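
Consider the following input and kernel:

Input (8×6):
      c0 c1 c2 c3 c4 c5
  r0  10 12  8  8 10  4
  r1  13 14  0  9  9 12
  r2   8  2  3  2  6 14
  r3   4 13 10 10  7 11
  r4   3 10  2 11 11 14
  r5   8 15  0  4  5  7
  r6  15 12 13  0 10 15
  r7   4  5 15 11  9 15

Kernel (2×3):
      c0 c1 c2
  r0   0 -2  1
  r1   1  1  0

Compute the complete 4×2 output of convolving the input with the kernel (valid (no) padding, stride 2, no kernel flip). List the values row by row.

11 3
16 22
5 -7
-2 36

Output[0,0]: The receptive field on the input at this output position is [10 12 8 / 13 14 0]. Elementwise product with the kernel and sum: 12·-2 + 8·1 + 13·1 + 14·1.
Output[0,1]: The receptive field on the input at this output position is [8 8 10 / 0 9 9]. Elementwise product with the kernel and sum: 8·-2 + 10·1 + 0·1 + 9·1.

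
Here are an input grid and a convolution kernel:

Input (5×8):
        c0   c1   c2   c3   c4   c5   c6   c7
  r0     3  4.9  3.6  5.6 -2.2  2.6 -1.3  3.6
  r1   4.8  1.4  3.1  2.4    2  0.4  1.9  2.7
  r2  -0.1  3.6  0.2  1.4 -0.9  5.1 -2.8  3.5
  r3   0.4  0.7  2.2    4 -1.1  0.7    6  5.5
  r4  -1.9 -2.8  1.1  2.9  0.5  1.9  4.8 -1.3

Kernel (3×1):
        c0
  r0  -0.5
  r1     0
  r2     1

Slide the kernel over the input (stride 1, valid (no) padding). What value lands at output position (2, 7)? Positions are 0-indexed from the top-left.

-3.05

The receptive field on the input at this output position is [3.5 / 5.5 / -1.3]. Elementwise product with the kernel and sum: 3.5·-0.5 + -1.3·1.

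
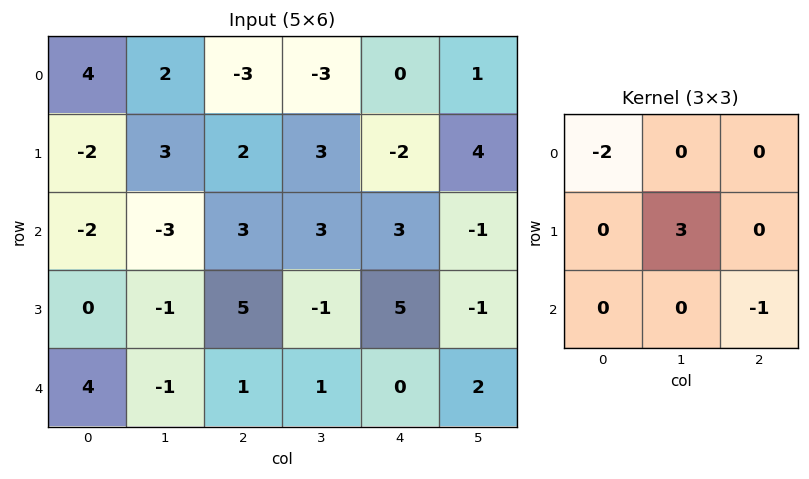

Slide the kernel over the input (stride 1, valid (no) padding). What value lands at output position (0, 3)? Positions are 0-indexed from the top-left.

1

The receptive field on the input at this output position is [-3 0 1 / 3 -2 4 / 3 3 -1]. Elementwise product with the kernel and sum: -3·-2 + -2·3 + -1·-1.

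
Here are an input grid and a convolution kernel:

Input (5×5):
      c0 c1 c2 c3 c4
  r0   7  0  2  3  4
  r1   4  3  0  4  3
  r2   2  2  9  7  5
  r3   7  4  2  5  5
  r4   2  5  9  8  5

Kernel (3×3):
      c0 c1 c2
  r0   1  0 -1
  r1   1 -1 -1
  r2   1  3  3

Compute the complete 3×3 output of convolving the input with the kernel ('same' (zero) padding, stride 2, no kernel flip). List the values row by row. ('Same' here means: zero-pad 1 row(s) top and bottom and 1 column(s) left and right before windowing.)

Output[0,0]: The receptive field on the zero-padded input at this output position is [0 0 0 / 0 7 0 / 0 4 3]. Elementwise product with the kernel and sum: 0·1 + 0·-1 + 0·1 + 7·-1 + 0·-1 + 0·1 + 4·3 + 3·3.
Output[0,1]: The receptive field on the zero-padded input at this output position is [0 0 0 / 0 2 3 / 3 0 4]. Elementwise product with the kernel and sum: 0·1 + 0·-1 + 0·1 + 2·-1 + 3·-1 + 3·1 + 0·3 + 4·3.

14 10 12
26 10 26
-11 -13 8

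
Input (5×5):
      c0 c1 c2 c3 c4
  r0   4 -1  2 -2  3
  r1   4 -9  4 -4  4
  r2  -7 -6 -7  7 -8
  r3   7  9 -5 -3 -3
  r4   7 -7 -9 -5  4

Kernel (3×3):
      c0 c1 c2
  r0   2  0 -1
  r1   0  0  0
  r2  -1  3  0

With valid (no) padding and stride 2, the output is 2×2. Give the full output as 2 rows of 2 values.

Output[0,0]: The receptive field on the input at this output position is [4 -1 2 / 4 -9 4 / -7 -6 -7]. Elementwise product with the kernel and sum: 4·2 + 2·-1 + -7·-1 + -6·3.
Output[0,1]: The receptive field on the input at this output position is [2 -2 3 / 4 -4 4 / -7 7 -8]. Elementwise product with the kernel and sum: 2·2 + 3·-1 + -7·-1 + 7·3.

-5 29
-35 -12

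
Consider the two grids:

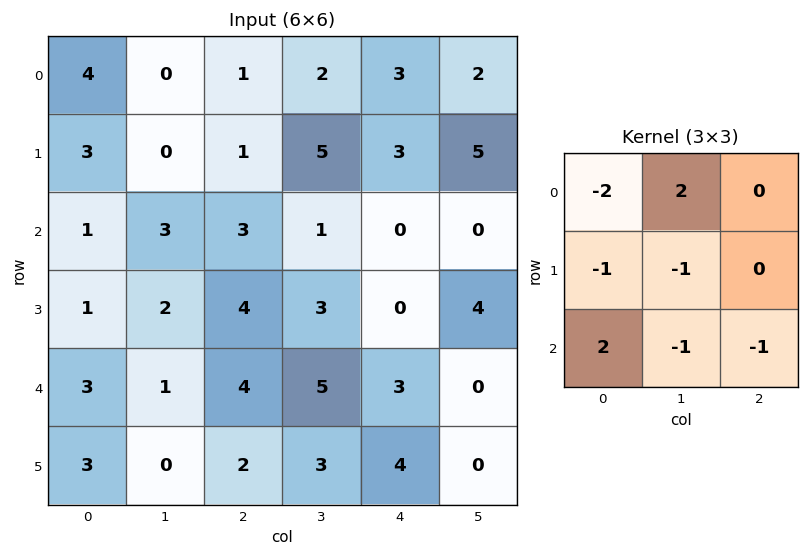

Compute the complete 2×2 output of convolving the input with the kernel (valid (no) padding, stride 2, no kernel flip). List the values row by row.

Output[0,0]: The receptive field on the input at this output position is [4 0 1 / 3 0 1 / 1 3 3]. Elementwise product with the kernel and sum: 4·-2 + 0·2 + 3·-1 + 0·-1 + 1·2 + 3·-1 + 3·-1.

-15 1
2 -11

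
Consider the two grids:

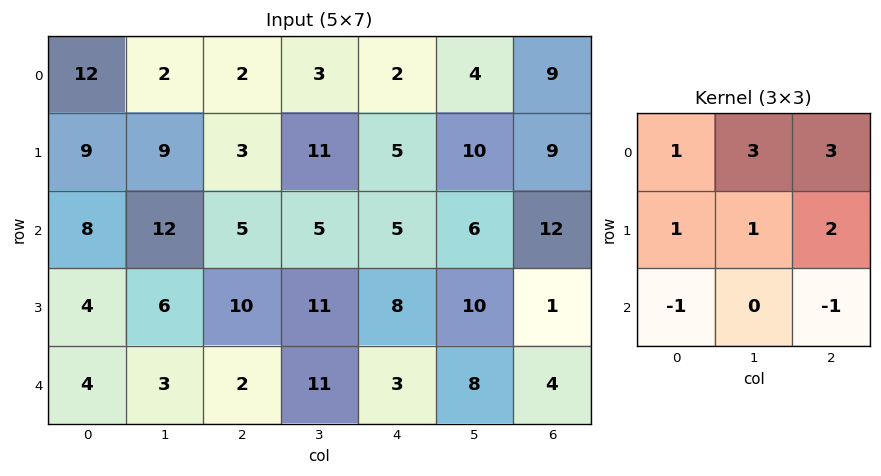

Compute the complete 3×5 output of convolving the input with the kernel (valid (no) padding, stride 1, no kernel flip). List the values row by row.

Output[0,0]: The receptive field on the input at this output position is [12 2 2 / 9 9 3 / 8 12 5]. Elementwise product with the kernel and sum: 12·1 + 2·3 + 2·3 + 9·1 + 9·1 + 3·2 + 8·-1 + 5·-1.
Output[0,1]: The receptive field on the input at this output position is [2 2 3 / 9 3 11 / 12 5 5]. Elementwise product with the kernel and sum: 2·1 + 2·3 + 3·3 + 9·1 + 3·1 + 11·2 + 12·-1 + 5·-1.

35 34 31 46 57
61 61 53 57 88
83 66 67 58 72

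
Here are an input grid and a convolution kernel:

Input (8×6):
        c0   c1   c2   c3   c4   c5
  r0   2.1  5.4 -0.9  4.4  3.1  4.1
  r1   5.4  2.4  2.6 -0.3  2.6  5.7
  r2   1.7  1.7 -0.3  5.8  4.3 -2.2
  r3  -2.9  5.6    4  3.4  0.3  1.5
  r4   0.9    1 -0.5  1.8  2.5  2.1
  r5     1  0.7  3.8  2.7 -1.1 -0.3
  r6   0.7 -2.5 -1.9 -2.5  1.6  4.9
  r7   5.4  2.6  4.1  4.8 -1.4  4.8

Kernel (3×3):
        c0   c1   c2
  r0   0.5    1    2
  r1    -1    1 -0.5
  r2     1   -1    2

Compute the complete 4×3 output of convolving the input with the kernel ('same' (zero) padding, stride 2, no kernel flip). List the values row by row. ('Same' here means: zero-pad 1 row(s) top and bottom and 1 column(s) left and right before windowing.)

Output[0,0]: The receptive field on the zero-padded input at this output position is [0 0 0 / 0 2.1 5.4 / 0 5.4 2.4]. Elementwise product with the kernel and sum: 0·0.5 + 0·1 + 0·2 + 0·-1 + 2.1·1 + 5.4·-0.5 + 0·1 + 5.4·-1 + 2.4·2.
Output[0,1]: The receptive field on the zero-padded input at this output position is [0 0 0 / 5.4 -0.9 4.4 / 2.4 2.6 -0.3]. Elementwise product with the kernel and sum: 0·0.5 + 0·1 + 0·2 + 5.4·-1 + -0.9·1 + 4.4·-0.5 + 2.4·1 + 2.6·-1 + -0.3·2.

-1.2 -9.3 5.15
25.15 6.7 19.55
9.1 13.5 7.85
4.15 19.5 17.1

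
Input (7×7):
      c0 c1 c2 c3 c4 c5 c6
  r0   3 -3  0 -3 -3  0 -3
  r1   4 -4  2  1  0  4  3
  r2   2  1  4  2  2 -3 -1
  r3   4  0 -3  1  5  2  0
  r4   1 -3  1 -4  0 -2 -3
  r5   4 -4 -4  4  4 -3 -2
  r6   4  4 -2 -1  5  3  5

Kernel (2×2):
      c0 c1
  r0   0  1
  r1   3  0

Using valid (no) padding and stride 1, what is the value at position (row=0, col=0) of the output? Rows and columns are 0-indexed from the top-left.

The receptive field on the input at this output position is [3 -3 / 4 -4]. Elementwise product with the kernel and sum: -3·1 + 4·3.

9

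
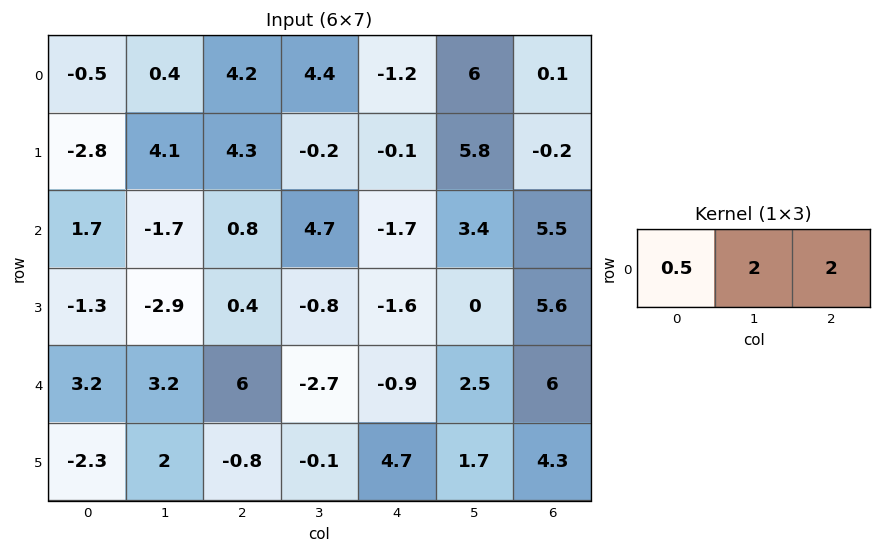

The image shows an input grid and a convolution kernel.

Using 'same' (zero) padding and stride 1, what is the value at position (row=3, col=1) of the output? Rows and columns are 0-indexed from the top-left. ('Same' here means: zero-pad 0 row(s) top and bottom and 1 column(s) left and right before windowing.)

The receptive field on the zero-padded input at this output position is [-1.3 -2.9 0.4]. Elementwise product with the kernel and sum: -1.3·0.5 + -2.9·2 + 0.4·2.

-5.65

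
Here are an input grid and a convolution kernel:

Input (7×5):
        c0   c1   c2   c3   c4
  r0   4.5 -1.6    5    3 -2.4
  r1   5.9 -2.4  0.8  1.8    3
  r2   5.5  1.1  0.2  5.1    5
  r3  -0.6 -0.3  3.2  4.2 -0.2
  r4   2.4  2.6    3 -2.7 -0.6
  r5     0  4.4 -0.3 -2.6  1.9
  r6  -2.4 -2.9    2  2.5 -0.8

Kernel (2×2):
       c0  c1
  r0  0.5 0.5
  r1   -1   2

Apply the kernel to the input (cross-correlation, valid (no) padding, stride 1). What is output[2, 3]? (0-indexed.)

The receptive field on the input at this output position is [5.1 5 / 4.2 -0.2]. Elementwise product with the kernel and sum: 5.1·0.5 + 5·0.5 + 4.2·-1 + -0.2·2.

0.45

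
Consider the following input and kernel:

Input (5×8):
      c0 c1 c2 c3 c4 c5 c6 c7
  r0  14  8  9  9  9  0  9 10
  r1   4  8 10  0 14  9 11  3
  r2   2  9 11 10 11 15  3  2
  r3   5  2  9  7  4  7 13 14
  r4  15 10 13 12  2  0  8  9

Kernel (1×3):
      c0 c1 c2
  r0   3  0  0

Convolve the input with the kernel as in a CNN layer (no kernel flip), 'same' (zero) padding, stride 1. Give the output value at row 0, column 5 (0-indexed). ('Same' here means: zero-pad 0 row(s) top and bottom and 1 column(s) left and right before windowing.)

27

The receptive field on the zero-padded input at this output position is [9 0 9]. Elementwise product with the kernel and sum: 9·3.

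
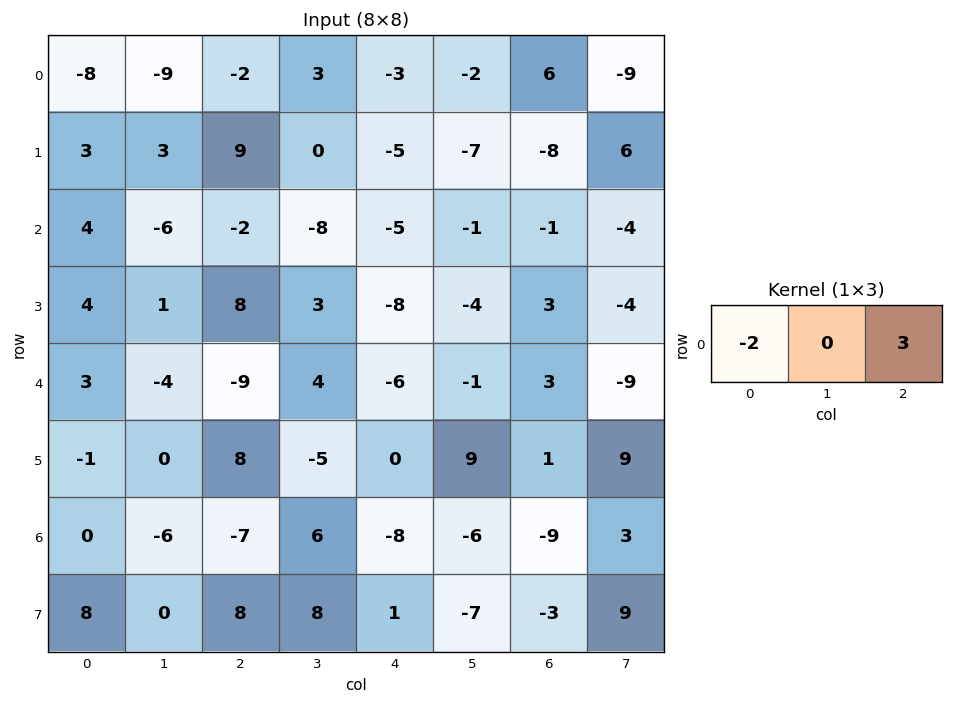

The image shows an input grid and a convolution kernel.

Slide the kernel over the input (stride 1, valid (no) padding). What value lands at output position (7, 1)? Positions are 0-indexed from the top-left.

24

The receptive field on the input at this output position is [0 8 8]. Elementwise product with the kernel and sum: 0·-2 + 8·3.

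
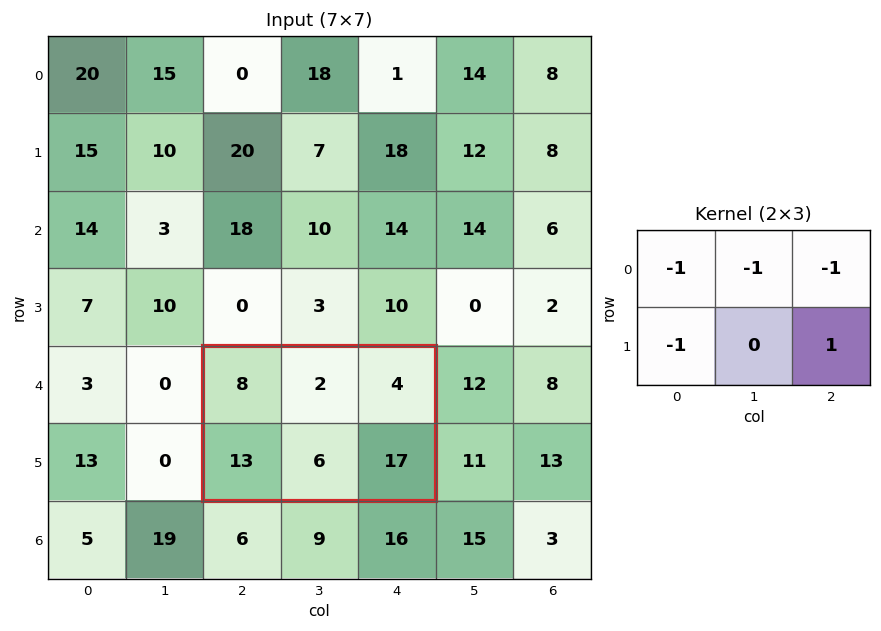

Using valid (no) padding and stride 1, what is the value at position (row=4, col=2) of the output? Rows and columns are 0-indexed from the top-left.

The receptive field on the input at this output position is [8 2 4 / 13 6 17]. Elementwise product with the kernel and sum: 8·-1 + 2·-1 + 4·-1 + 13·-1 + 17·1.

-10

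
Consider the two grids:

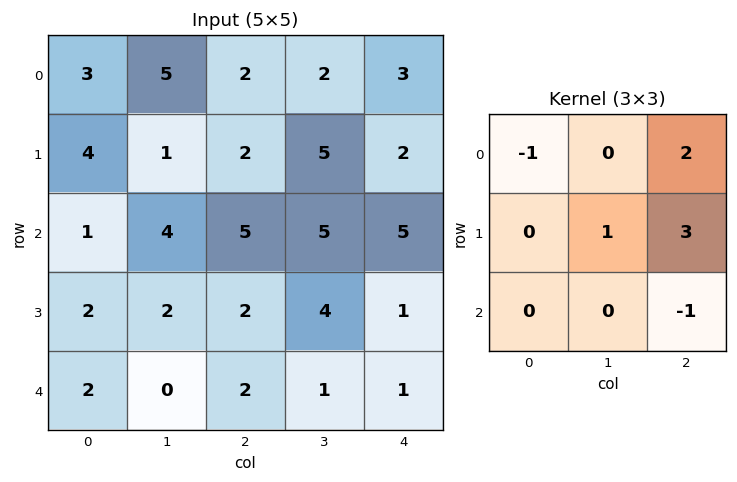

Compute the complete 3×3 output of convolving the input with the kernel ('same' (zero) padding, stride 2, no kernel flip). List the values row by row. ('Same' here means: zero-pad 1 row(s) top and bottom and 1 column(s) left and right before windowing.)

17 3 3
13 25 0
6 11 -3

Output[0,0]: The receptive field on the zero-padded input at this output position is [0 0 0 / 0 3 5 / 0 4 1]. Elementwise product with the kernel and sum: 0·-1 + 0·2 + 3·1 + 5·3 + 1·-1.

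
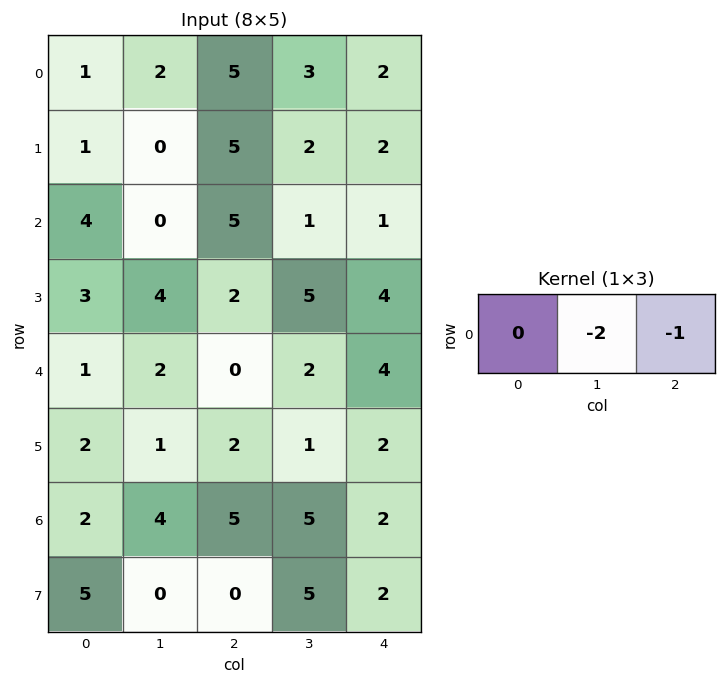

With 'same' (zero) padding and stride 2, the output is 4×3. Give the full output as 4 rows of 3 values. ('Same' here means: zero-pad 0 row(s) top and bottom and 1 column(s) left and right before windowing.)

Output[0,0]: The receptive field on the zero-padded input at this output position is [0 1 2]. Elementwise product with the kernel and sum: 1·-2 + 2·-1.

-4 -13 -4
-8 -11 -2
-4 -2 -8
-8 -15 -4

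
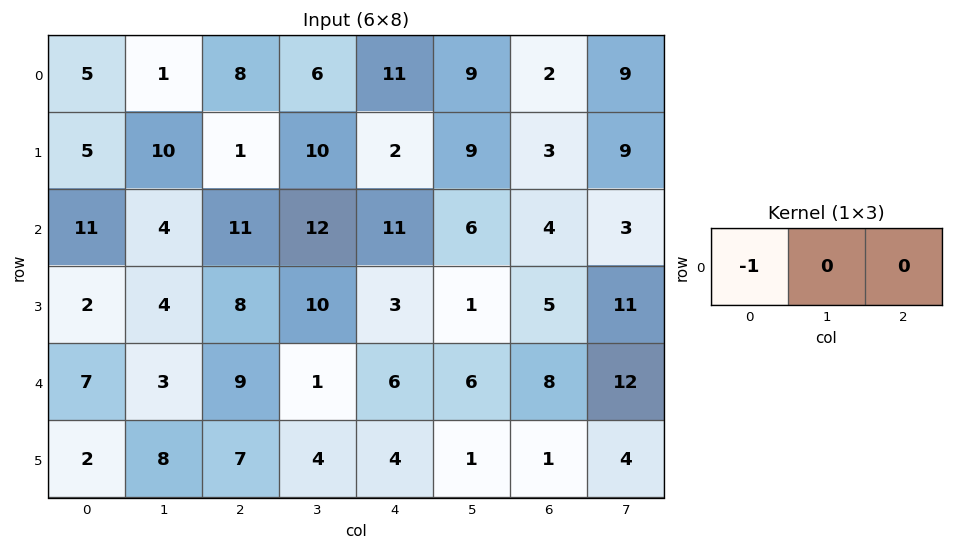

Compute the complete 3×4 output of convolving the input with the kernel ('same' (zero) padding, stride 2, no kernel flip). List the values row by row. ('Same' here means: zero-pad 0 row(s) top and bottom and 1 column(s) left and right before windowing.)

Output[0,0]: The receptive field on the zero-padded input at this output position is [0 5 1]. Elementwise product with the kernel and sum: 0·-1.

0 -1 -6 -9
0 -4 -12 -6
0 -3 -1 -6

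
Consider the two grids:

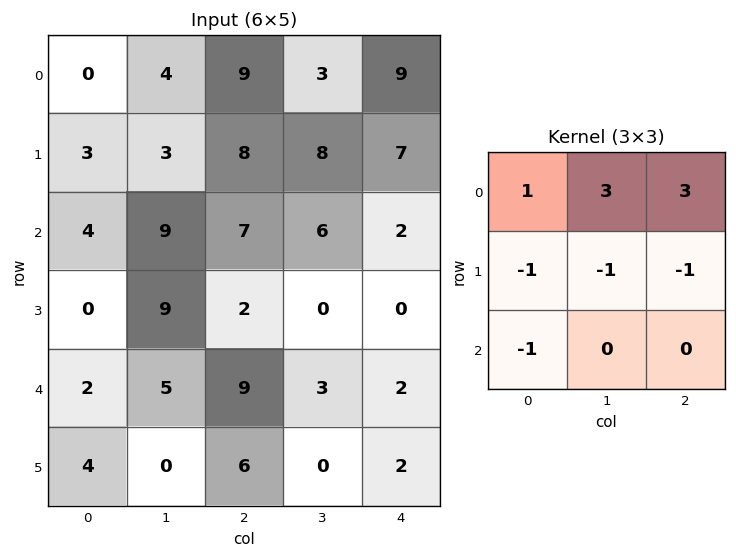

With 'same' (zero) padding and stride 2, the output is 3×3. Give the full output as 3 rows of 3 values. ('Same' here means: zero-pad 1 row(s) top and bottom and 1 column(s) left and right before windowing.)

Output[0,0]: The receptive field on the zero-padded input at this output position is [0 0 0 / 0 0 4 / 0 3 3]. Elementwise product with the kernel and sum: 0·1 + 0·3 + 0·3 + 0·-1 + 0·-1 + 4·-1 + 0·-1.

-4 -19 -20
5 20 21
20 -2 -5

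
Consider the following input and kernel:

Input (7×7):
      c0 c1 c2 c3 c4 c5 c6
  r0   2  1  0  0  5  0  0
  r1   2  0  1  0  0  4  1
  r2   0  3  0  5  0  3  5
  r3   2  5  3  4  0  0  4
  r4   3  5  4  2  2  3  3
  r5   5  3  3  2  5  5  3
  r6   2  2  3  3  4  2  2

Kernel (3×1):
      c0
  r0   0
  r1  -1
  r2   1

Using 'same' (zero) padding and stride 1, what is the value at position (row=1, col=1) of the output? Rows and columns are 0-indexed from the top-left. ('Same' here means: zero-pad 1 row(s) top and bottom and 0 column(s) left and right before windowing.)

3

The receptive field on the zero-padded input at this output position is [1 / 0 / 3]. Elementwise product with the kernel and sum: 0·-1 + 3·1.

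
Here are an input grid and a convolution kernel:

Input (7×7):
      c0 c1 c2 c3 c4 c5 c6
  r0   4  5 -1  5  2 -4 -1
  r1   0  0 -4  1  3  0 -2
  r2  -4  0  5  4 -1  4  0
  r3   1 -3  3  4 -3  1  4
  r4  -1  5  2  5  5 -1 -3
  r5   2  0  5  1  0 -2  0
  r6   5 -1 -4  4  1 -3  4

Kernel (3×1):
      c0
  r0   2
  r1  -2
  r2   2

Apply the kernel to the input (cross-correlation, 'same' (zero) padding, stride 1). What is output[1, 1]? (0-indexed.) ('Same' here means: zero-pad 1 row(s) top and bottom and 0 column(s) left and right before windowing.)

10

The receptive field on the zero-padded input at this output position is [5 / 0 / 0]. Elementwise product with the kernel and sum: 5·2 + 0·-2 + 0·2.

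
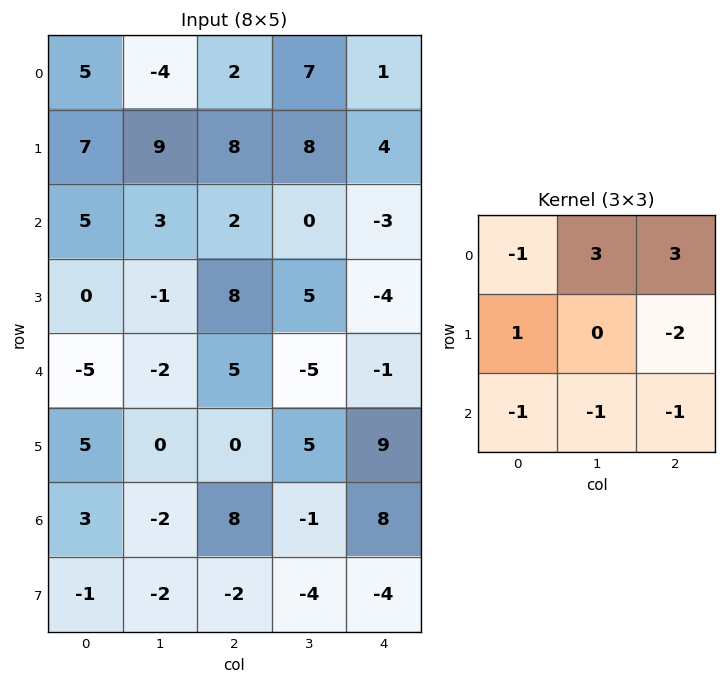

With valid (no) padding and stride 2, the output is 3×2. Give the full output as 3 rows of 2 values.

-30 23
-4 6
10 -56

Output[0,0]: The receptive field on the input at this output position is [5 -4 2 / 7 9 8 / 5 3 2]. Elementwise product with the kernel and sum: 5·-1 + -4·3 + 2·3 + 7·1 + 8·-2 + 5·-1 + 3·-1 + 2·-1.
Output[0,1]: The receptive field on the input at this output position is [2 7 1 / 8 8 4 / 2 0 -3]. Elementwise product with the kernel and sum: 2·-1 + 7·3 + 1·3 + 8·1 + 4·-2 + 2·-1 + 0·-1 + -3·-1.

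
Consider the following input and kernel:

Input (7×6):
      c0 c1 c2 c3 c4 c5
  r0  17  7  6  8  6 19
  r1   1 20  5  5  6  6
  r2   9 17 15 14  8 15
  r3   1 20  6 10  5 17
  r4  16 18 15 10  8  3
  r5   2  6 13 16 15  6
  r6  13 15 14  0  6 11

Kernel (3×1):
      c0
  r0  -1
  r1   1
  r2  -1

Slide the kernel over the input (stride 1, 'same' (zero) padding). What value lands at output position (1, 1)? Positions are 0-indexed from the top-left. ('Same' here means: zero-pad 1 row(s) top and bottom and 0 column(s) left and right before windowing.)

The receptive field on the zero-padded input at this output position is [7 / 20 / 17]. Elementwise product with the kernel and sum: 7·-1 + 20·1 + 17·-1.

-4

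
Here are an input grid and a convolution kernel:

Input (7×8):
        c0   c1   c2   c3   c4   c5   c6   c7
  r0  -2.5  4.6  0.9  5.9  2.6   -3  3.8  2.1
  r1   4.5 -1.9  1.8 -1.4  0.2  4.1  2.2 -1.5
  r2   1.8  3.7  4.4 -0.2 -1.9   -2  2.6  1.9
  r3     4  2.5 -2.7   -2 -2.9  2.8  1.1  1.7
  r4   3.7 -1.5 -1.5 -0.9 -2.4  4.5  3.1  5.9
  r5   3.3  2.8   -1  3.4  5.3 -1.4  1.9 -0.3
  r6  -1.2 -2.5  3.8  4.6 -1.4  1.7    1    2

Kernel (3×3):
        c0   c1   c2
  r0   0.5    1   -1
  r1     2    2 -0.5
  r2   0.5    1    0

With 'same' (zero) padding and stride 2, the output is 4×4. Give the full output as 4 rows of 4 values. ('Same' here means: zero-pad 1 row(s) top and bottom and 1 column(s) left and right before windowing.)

Output[0,0]: The receptive field on the zero-padded input at this output position is [0 0 0 / 0 -2.5 4.6 / 0 4.5 -1.9]. Elementwise product with the kernel and sum: 0·0.5 + 0·1 + 0·-1 + 0·2 + -2.5·2 + 4.6·-0.5 + 0·0.5 + 4.5·1.

-2.8 8.9 18 4.8
12.15 17.1 -11.7 8.5
12.95 -4.6 -8.55 14.25
-0.65 -2.7 13.95 5.9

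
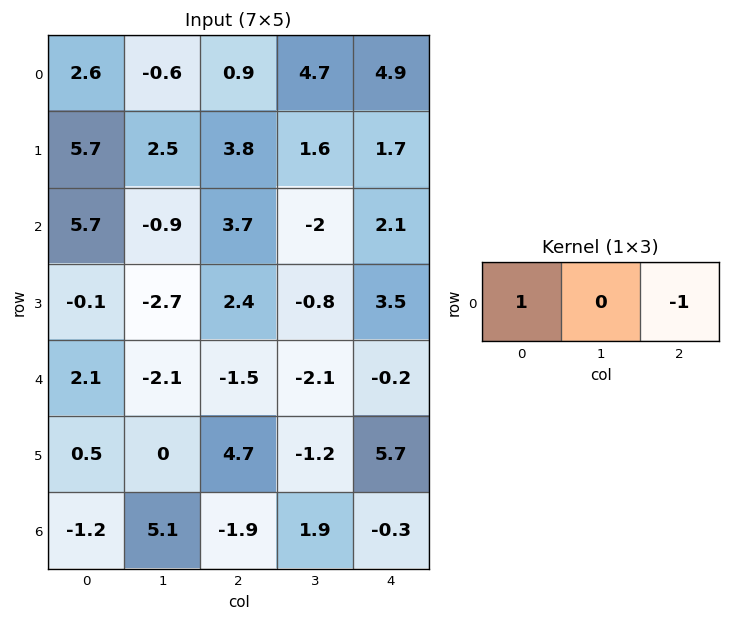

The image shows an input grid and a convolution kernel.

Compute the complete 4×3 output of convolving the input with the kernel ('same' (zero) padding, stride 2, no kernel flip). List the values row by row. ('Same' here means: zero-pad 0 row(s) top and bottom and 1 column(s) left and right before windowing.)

0.6 -5.3 4.7
0.9 1.1 -2
2.1 0 -2.1
-5.1 3.2 1.9

Output[0,0]: The receptive field on the zero-padded input at this output position is [0 2.6 -0.6]. Elementwise product with the kernel and sum: 0·1 + -0.6·-1.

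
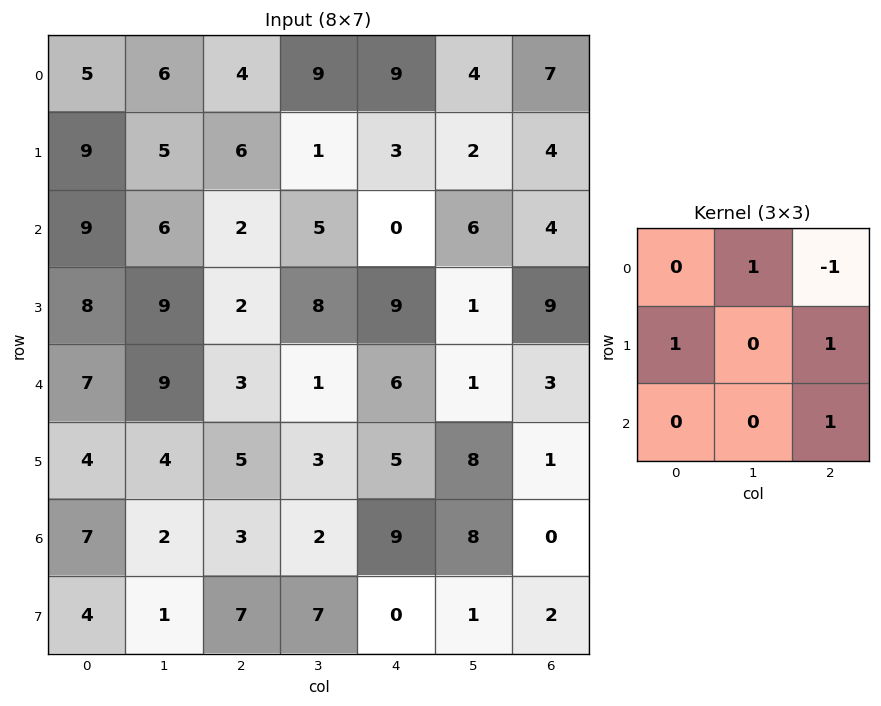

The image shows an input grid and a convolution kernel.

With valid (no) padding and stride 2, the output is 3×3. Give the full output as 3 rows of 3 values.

19 9 8
17 22 23
18 14 4

Output[0,0]: The receptive field on the input at this output position is [5 6 4 / 9 5 6 / 9 6 2]. Elementwise product with the kernel and sum: 6·1 + 4·-1 + 9·1 + 6·1 + 2·1.
Output[0,1]: The receptive field on the input at this output position is [4 9 9 / 6 1 3 / 2 5 0]. Elementwise product with the kernel and sum: 9·1 + 9·-1 + 6·1 + 3·1 + 0·1.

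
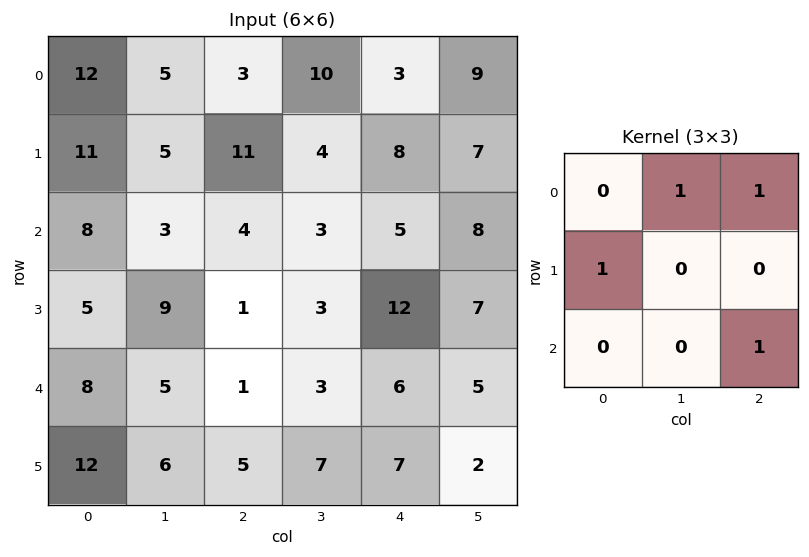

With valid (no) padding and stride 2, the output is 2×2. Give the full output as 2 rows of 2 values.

Output[0,0]: The receptive field on the input at this output position is [12 5 3 / 11 5 11 / 8 3 4]. Elementwise product with the kernel and sum: 5·1 + 3·1 + 11·1 + 4·1.
Output[0,1]: The receptive field on the input at this output position is [3 10 3 / 11 4 8 / 4 3 5]. Elementwise product with the kernel and sum: 10·1 + 3·1 + 11·1 + 5·1.

23 29
13 15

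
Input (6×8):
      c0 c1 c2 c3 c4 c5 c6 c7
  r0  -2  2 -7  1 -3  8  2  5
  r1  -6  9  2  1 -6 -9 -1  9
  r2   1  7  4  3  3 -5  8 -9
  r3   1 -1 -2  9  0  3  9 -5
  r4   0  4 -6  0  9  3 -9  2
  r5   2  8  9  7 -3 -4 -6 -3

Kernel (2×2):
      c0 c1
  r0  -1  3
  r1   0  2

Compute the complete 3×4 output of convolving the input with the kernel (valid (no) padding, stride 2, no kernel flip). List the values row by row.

Output[0,0]: The receptive field on the input at this output position is [-2 2 / -6 9]. Elementwise product with the kernel and sum: -2·-1 + 2·3 + 9·2.

26 12 9 31
18 23 -12 -45
28 20 -8 9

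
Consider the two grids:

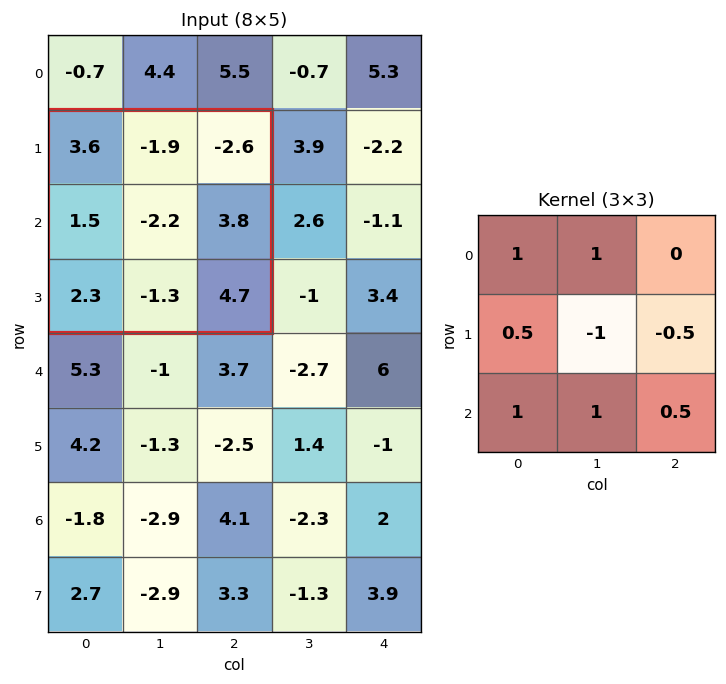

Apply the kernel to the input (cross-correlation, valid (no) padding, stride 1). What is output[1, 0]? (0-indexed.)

6.1

The receptive field on the input at this output position is [3.6 -1.9 -2.6 / 1.5 -2.2 3.8 / 2.3 -1.3 4.7]. Elementwise product with the kernel and sum: 3.6·1 + -1.9·1 + 1.5·0.5 + -2.2·-1 + 3.8·-0.5 + 2.3·1 + -1.3·1 + 4.7·0.5.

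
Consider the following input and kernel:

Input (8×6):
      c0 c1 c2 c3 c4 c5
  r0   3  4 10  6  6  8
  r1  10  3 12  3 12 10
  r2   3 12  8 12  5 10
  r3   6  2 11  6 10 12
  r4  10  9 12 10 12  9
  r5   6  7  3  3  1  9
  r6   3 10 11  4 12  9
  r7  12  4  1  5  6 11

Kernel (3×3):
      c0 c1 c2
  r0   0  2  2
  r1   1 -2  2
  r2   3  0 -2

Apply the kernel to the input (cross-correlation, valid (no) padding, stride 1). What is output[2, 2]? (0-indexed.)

65

The receptive field on the input at this output position is [8 12 5 / 11 6 10 / 12 10 12]. Elementwise product with the kernel and sum: 12·2 + 5·2 + 11·1 + 6·-2 + 10·2 + 12·3 + 12·-2.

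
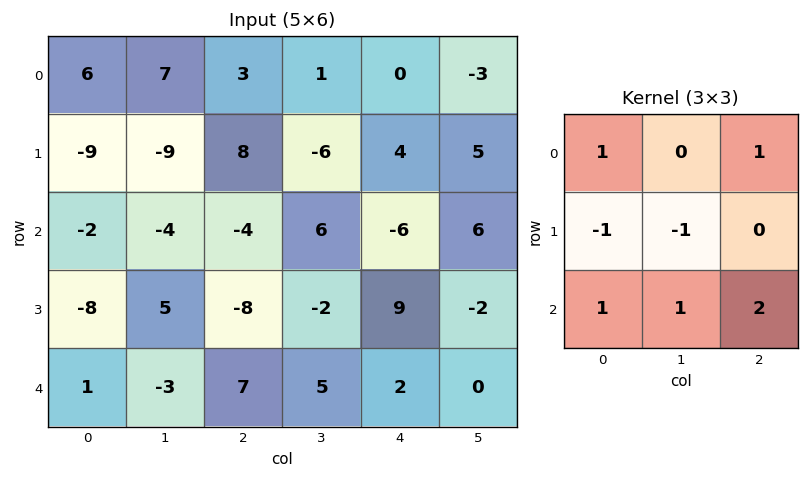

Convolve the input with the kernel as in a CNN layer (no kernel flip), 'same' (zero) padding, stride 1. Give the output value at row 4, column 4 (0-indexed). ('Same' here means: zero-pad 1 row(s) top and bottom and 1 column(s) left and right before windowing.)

-11

The receptive field on the zero-padded input at this output position is [-2 9 -2 / 5 2 0 / 0 0 0]. Elementwise product with the kernel and sum: -2·1 + -2·1 + 5·-1 + 2·-1 + 0·1 + 0·1 + 0·2.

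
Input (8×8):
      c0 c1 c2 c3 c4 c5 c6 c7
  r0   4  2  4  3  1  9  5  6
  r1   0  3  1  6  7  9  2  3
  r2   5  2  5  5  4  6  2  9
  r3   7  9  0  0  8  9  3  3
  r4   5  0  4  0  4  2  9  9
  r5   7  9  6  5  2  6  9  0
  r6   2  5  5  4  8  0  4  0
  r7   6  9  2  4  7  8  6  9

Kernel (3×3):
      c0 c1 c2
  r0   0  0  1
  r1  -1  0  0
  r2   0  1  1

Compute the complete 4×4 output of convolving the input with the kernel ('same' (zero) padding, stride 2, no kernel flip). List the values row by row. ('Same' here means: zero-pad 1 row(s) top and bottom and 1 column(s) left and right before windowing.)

Output[0,0]: The receptive field on the zero-padded input at this output position is [0 0 0 / 0 4 2 / 0 0 3]. Elementwise product with the kernel and sum: 0·1 + 0·-1 + 0·1 + 3·1.

3 5 13 -4
19 4 21 3
25 11 17 10
24 6 17 15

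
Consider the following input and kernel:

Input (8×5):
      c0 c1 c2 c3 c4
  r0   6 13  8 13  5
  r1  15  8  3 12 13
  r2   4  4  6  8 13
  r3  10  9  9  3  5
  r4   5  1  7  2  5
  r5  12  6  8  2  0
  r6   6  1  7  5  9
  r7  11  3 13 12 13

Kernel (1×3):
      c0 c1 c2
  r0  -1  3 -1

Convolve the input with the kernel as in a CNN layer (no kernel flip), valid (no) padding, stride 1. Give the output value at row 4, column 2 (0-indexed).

-6

The receptive field on the input at this output position is [7 2 5]. Elementwise product with the kernel and sum: 7·-1 + 2·3 + 5·-1.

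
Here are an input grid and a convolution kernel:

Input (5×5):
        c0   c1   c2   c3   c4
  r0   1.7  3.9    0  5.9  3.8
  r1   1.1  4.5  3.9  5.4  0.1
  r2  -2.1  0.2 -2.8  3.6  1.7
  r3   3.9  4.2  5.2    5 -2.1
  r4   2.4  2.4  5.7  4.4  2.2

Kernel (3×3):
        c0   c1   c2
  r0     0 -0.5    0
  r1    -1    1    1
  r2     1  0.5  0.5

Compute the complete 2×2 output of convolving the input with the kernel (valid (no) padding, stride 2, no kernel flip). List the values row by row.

1.95 -1.5
11.85 4.9

Output[0,0]: The receptive field on the input at this output position is [1.7 3.9 0 / 1.1 4.5 3.9 / -2.1 0.2 -2.8]. Elementwise product with the kernel and sum: 3.9·-0.5 + 1.1·-1 + 4.5·1 + 3.9·1 + -2.1·1 + 0.2·0.5 + -2.8·0.5.
Output[0,1]: The receptive field on the input at this output position is [0 5.9 3.8 / 3.9 5.4 0.1 / -2.8 3.6 1.7]. Elementwise product with the kernel and sum: 5.9·-0.5 + 3.9·-1 + 5.4·1 + 0.1·1 + -2.8·1 + 3.6·0.5 + 1.7·0.5.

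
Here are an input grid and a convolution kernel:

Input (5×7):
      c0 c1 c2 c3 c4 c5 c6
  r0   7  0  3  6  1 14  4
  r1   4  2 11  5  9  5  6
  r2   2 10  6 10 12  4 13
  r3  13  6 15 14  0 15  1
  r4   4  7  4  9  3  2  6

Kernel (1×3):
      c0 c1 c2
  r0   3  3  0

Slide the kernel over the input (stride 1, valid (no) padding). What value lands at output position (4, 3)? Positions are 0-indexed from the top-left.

36

The receptive field on the input at this output position is [9 3 2]. Elementwise product with the kernel and sum: 9·3 + 3·3.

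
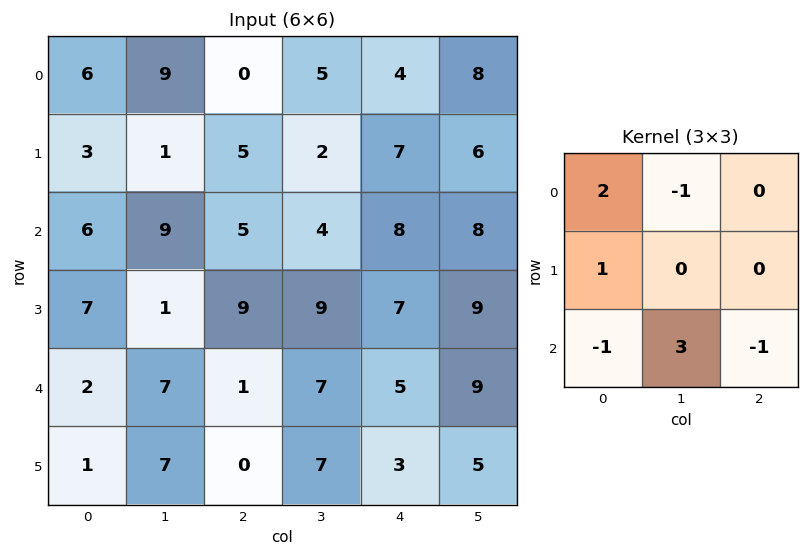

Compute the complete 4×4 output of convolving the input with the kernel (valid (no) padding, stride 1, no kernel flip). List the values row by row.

Output[0,0]: The receptive field on the input at this output position is [6 9 0 / 3 1 5 / 6 9 5]. Elementwise product with the kernel and sum: 6·2 + 9·-1 + 3·1 + 6·-1 + 9·3 + 5·-1.
Output[0,1]: The receptive field on the input at this output position is [9 0 5 / 1 5 2 / 9 5 4]. Elementwise product with the kernel and sum: 9·2 + 0·-1 + 1·1 + 9·-1 + 5·3 + 4·-1.

22 21 -1 20
-2 23 24 4
28 3 30 8
35 -14 28 15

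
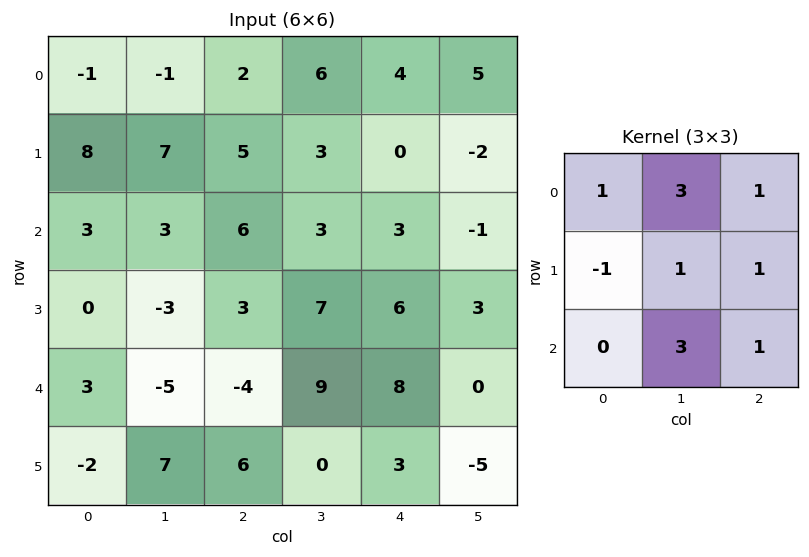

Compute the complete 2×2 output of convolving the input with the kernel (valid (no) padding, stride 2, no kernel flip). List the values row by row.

17 34
-1 63

Output[0,0]: The receptive field on the input at this output position is [-1 -1 2 / 8 7 5 / 3 3 6]. Elementwise product with the kernel and sum: -1·1 + -1·3 + 2·1 + 8·-1 + 7·1 + 5·1 + 3·3 + 6·1.
Output[0,1]: The receptive field on the input at this output position is [2 6 4 / 5 3 0 / 6 3 3]. Elementwise product with the kernel and sum: 2·1 + 6·3 + 4·1 + 5·-1 + 3·1 + 0·1 + 3·3 + 3·1.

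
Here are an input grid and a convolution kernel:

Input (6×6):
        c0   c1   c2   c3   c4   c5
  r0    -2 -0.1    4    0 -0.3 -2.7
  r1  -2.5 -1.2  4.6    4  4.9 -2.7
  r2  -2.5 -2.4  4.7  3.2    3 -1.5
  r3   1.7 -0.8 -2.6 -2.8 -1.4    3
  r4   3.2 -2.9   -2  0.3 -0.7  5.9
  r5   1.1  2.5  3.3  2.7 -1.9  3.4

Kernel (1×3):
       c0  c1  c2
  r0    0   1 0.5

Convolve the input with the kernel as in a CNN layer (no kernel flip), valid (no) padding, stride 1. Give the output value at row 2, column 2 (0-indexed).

4.7

The receptive field on the input at this output position is [4.7 3.2 3]. Elementwise product with the kernel and sum: 3.2·1 + 3·0.5.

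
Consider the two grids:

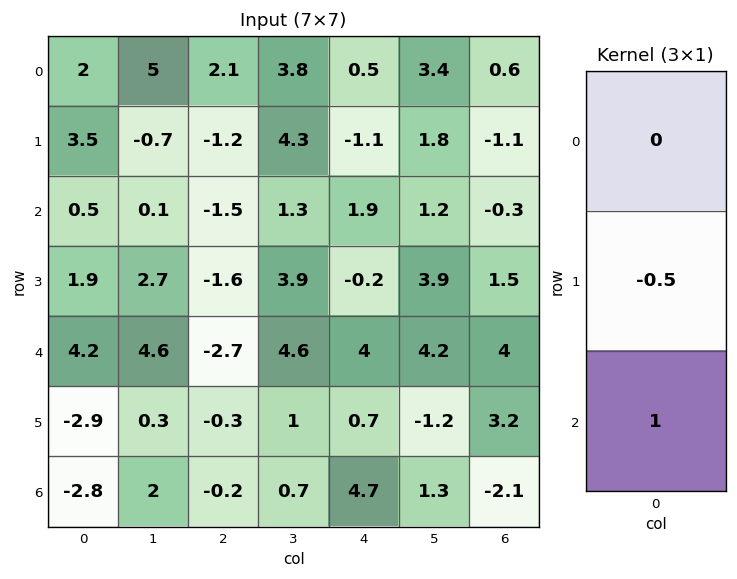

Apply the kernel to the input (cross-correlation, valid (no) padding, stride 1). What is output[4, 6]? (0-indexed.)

The receptive field on the input at this output position is [4 / 3.2 / -2.1]. Elementwise product with the kernel and sum: 3.2·-0.5 + -2.1·1.

-3.7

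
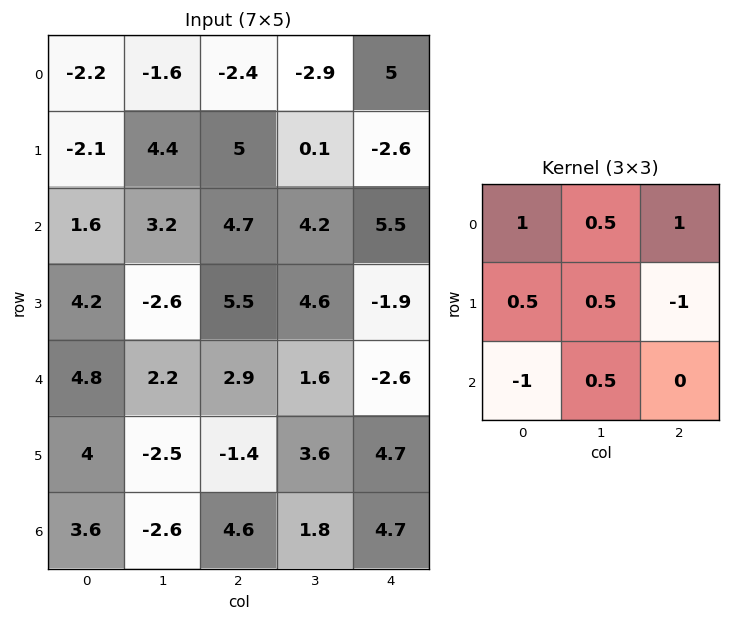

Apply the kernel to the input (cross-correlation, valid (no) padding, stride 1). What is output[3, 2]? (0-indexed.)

13.95

The receptive field on the input at this output position is [5.5 4.6 -1.9 / 2.9 1.6 -2.6 / -1.4 3.6 4.7]. Elementwise product with the kernel and sum: 5.5·1 + 4.6·0.5 + -1.9·1 + 2.9·0.5 + 1.6·0.5 + -2.6·-1 + -1.4·-1 + 3.6·0.5.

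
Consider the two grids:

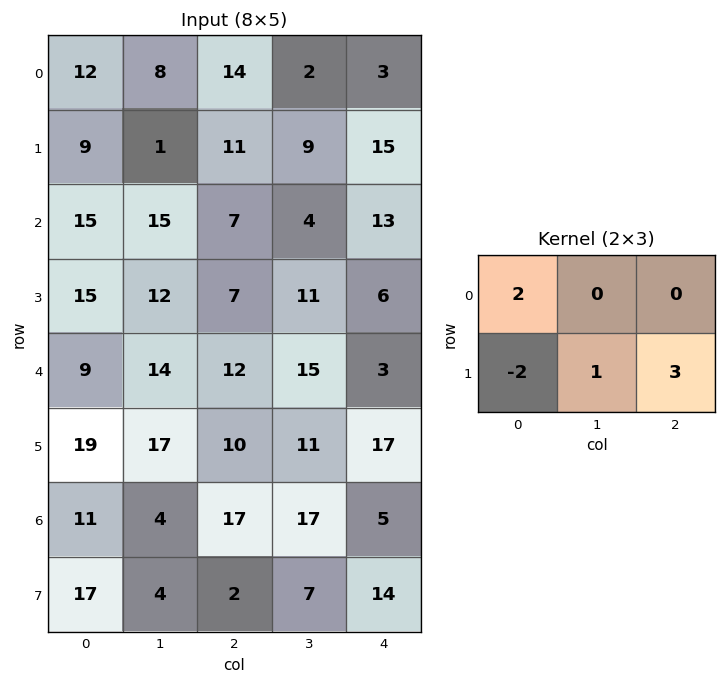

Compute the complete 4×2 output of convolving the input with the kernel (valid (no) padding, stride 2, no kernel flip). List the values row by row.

Output[0,0]: The receptive field on the input at this output position is [12 8 14 / 9 1 11]. Elementwise product with the kernel and sum: 12·2 + 9·-2 + 1·1 + 11·3.

40 60
33 29
27 66
-2 79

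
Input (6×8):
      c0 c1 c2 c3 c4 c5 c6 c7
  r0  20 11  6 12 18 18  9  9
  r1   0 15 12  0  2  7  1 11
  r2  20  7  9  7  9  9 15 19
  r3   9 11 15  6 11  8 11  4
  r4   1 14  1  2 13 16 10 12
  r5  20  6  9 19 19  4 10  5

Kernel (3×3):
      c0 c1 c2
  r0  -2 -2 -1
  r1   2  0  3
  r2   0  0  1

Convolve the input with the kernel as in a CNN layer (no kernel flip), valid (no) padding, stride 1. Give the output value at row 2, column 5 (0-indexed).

-27

The receptive field on the input at this output position is [9 15 19 / 8 11 4 / 16 10 12]. Elementwise product with the kernel and sum: 9·-2 + 15·-2 + 19·-1 + 8·2 + 4·3 + 12·1.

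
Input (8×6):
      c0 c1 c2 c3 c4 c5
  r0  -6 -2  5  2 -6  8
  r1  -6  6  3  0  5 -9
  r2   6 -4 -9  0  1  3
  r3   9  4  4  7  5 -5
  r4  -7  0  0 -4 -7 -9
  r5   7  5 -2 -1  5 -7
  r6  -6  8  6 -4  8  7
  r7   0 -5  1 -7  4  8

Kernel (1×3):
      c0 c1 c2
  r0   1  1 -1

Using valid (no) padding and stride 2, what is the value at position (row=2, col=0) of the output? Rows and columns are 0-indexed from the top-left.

-7

The receptive field on the input at this output position is [-7 0 0]. Elementwise product with the kernel and sum: -7·1 + 0·1 + 0·-1.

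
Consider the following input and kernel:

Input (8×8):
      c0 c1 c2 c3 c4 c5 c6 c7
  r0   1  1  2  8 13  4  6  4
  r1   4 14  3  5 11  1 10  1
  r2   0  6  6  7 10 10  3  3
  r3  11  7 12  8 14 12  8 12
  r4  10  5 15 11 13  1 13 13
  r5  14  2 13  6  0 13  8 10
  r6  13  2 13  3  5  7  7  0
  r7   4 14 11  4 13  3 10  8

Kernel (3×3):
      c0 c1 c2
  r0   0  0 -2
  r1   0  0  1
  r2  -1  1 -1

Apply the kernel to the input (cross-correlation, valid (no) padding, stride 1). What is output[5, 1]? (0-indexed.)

The receptive field on the input at this output position is [2 13 6 / 2 13 3 / 14 11 4]. Elementwise product with the kernel and sum: 6·-2 + 3·1 + 14·-1 + 11·1 + 4·-1.

-16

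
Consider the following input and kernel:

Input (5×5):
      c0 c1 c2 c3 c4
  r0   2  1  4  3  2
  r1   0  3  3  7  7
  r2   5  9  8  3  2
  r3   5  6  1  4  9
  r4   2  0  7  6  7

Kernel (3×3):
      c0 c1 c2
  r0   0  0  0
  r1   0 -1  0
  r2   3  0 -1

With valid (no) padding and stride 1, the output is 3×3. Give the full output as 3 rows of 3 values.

4 21 15
5 6 -9
-7 -7 10

Output[0,0]: The receptive field on the input at this output position is [2 1 4 / 0 3 3 / 5 9 8]. Elementwise product with the kernel and sum: 3·-1 + 5·3 + 8·-1.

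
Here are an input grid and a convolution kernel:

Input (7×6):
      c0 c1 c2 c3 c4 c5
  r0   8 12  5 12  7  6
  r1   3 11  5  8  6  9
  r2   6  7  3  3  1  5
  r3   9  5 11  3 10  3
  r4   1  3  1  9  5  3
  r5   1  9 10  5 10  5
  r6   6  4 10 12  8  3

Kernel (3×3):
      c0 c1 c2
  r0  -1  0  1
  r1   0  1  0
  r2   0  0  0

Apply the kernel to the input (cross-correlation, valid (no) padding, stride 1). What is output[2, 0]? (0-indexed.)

2

The receptive field on the input at this output position is [6 7 3 / 9 5 11 / 1 3 1]. Elementwise product with the kernel and sum: 6·-1 + 3·1 + 5·1.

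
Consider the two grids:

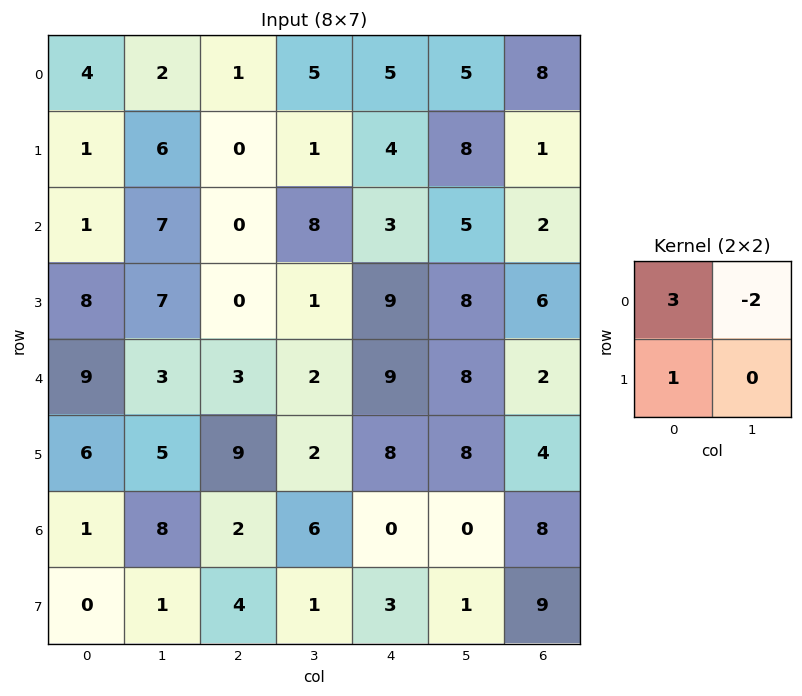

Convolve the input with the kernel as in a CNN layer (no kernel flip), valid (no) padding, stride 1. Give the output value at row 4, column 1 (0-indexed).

The receptive field on the input at this output position is [3 3 / 5 9]. Elementwise product with the kernel and sum: 3·3 + 3·-2 + 5·1.

8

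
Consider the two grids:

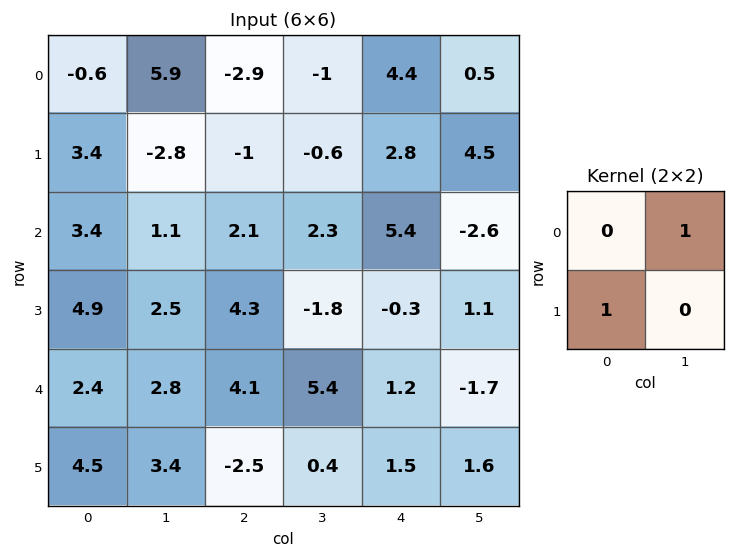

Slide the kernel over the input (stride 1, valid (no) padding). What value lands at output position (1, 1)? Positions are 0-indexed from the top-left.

0.1

The receptive field on the input at this output position is [-2.8 -1 / 1.1 2.1]. Elementwise product with the kernel and sum: -1·1 + 1.1·1.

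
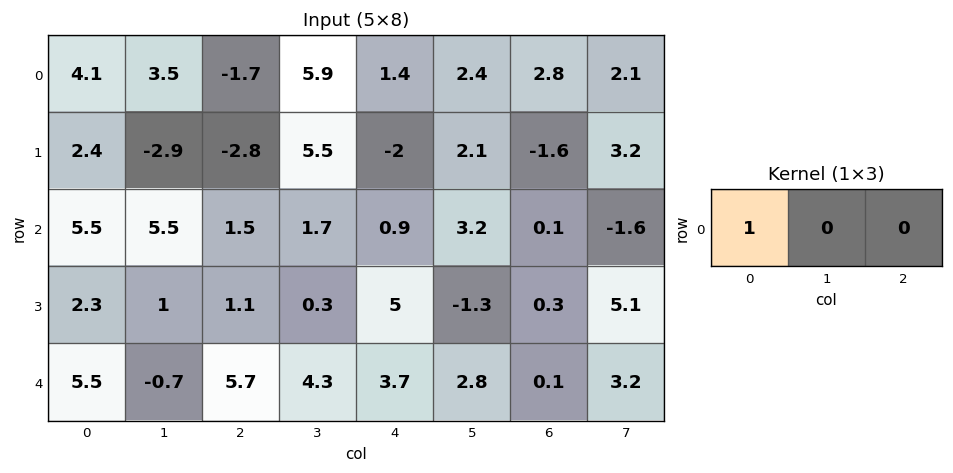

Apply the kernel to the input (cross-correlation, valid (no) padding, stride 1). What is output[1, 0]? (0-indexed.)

The receptive field on the input at this output position is [2.4 -2.9 -2.8]. Elementwise product with the kernel and sum: 2.4·1.

2.4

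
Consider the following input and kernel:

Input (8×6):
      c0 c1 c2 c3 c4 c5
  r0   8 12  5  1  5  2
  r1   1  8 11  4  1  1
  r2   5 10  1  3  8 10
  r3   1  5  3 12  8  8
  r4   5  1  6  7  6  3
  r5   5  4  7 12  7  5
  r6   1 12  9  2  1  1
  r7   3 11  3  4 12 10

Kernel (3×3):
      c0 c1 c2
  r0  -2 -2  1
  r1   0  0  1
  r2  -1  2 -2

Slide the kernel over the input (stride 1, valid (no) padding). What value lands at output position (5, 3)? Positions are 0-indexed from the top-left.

The receptive field on the input at this output position is [12 7 5 / 2 1 1 / 4 12 10]. Elementwise product with the kernel and sum: 12·-2 + 7·-2 + 5·1 + 1·1 + 4·-1 + 12·2 + 10·-2.

-32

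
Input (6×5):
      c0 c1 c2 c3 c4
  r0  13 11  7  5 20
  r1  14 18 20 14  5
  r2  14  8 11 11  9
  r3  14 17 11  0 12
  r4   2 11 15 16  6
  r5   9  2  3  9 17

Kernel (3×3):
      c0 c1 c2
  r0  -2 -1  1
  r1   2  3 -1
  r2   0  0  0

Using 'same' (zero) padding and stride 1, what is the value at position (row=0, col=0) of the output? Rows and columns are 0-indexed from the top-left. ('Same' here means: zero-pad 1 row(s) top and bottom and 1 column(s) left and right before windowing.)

The receptive field on the zero-padded input at this output position is [0 0 0 / 0 13 11 / 0 14 18]. Elementwise product with the kernel and sum: 0·-2 + 0·-1 + 0·1 + 0·2 + 13·3 + 11·-1.

28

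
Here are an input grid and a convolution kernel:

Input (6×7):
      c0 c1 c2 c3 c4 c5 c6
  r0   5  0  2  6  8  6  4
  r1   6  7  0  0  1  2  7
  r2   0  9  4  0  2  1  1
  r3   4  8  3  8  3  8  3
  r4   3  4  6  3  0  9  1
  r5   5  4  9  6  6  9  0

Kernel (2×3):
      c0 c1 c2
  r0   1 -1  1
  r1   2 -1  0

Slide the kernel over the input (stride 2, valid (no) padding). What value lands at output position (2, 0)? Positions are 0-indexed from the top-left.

11

The receptive field on the input at this output position is [3 4 6 / 5 4 9]. Elementwise product with the kernel and sum: 3·1 + 4·-1 + 6·1 + 5·2 + 4·-1.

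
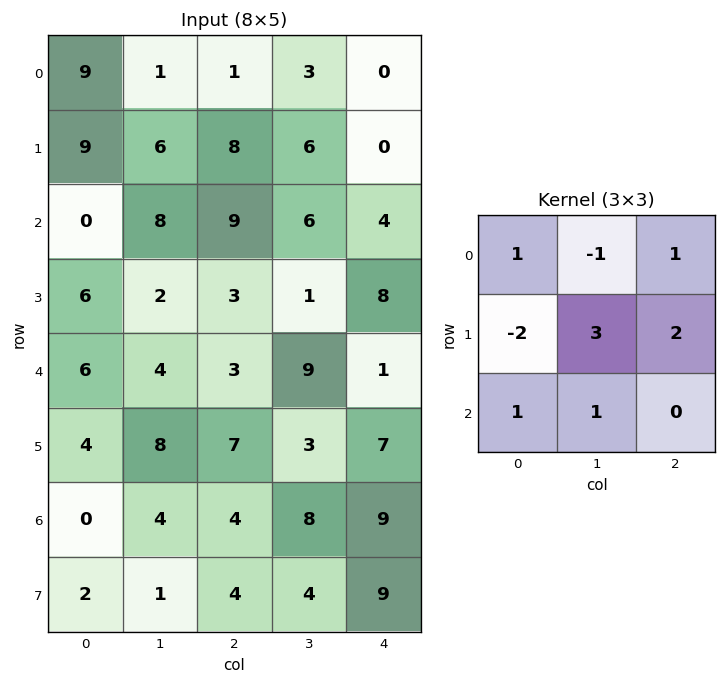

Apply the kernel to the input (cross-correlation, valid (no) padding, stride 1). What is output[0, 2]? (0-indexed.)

The receptive field on the input at this output position is [1 3 0 / 8 6 0 / 9 6 4]. Elementwise product with the kernel and sum: 1·1 + 3·-1 + 0·1 + 8·-2 + 6·3 + 0·2 + 9·1 + 6·1.

15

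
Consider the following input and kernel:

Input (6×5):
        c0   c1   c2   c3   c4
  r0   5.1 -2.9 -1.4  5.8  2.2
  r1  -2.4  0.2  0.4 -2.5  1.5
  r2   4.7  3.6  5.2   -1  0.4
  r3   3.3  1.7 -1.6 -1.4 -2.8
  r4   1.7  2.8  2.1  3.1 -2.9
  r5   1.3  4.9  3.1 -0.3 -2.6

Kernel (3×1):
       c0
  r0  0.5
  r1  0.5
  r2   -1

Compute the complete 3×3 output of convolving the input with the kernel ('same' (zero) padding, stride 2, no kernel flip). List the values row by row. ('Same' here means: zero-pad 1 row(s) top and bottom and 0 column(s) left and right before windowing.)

4.95 -1.1 -0.4
-2.15 4.4 3.75
1.2 -2.85 -0.25

Output[0,0]: The receptive field on the zero-padded input at this output position is [0 / 5.1 / -2.4]. Elementwise product with the kernel and sum: 0·0.5 + 5.1·0.5 + -2.4·-1.
Output[0,1]: The receptive field on the zero-padded input at this output position is [0 / -1.4 / 0.4]. Elementwise product with the kernel and sum: 0·0.5 + -1.4·0.5 + 0.4·-1.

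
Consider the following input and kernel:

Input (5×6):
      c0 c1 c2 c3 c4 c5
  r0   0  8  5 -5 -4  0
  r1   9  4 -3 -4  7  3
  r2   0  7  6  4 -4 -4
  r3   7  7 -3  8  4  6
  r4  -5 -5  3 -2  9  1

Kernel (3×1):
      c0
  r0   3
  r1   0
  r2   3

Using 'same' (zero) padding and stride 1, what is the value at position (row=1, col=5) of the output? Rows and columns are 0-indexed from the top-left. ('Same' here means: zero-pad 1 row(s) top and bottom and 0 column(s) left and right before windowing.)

The receptive field on the zero-padded input at this output position is [0 / 3 / -4]. Elementwise product with the kernel and sum: 0·3 + -4·3.

-12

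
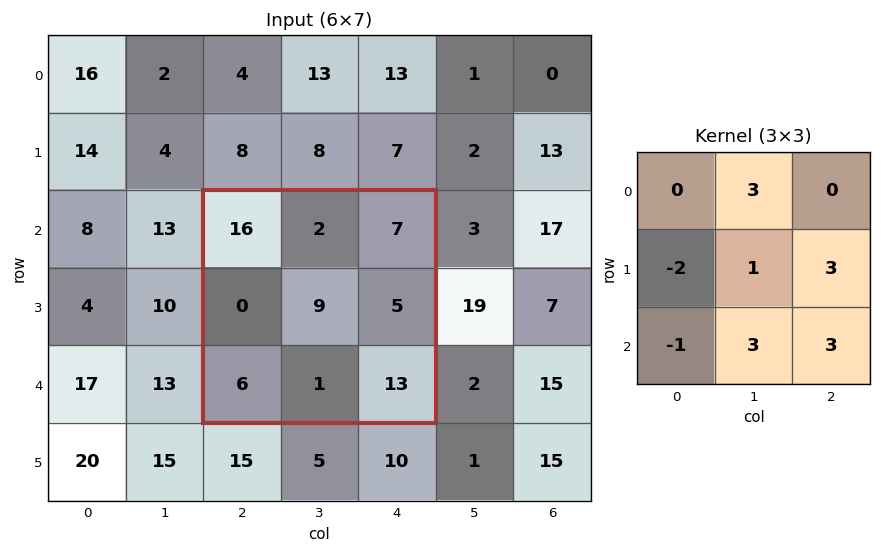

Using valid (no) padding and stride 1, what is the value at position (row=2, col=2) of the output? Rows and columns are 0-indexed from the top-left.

The receptive field on the input at this output position is [16 2 7 / 0 9 5 / 6 1 13]. Elementwise product with the kernel and sum: 2·3 + 0·-2 + 9·1 + 5·3 + 6·-1 + 1·3 + 13·3.

66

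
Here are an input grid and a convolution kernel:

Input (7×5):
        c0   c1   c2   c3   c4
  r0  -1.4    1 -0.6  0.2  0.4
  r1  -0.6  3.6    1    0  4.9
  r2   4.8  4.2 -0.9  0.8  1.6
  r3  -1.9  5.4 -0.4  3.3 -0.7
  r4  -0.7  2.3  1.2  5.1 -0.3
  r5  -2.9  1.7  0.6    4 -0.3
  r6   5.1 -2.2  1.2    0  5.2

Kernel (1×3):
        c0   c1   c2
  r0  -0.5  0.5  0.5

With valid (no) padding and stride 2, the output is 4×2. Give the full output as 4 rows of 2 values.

Output[0,0]: The receptive field on the input at this output position is [-1.4 1 -0.6]. Elementwise product with the kernel and sum: -1.4·-0.5 + 1·0.5 + -0.6·0.5.
Output[0,1]: The receptive field on the input at this output position is [-0.6 0.2 0.4]. Elementwise product with the kernel and sum: -0.6·-0.5 + 0.2·0.5 + 0.4·0.5.

0.9 0.6
-0.75 1.65
2.1 1.8
-3.05 2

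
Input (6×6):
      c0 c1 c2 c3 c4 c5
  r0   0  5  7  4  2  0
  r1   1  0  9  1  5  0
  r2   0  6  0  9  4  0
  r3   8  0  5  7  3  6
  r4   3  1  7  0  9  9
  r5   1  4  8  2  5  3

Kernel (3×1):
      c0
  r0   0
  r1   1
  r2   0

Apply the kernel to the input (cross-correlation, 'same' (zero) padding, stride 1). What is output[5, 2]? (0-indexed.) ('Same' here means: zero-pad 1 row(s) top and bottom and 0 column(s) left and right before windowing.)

The receptive field on the zero-padded input at this output position is [7 / 8 / 0]. Elementwise product with the kernel and sum: 8·1.

8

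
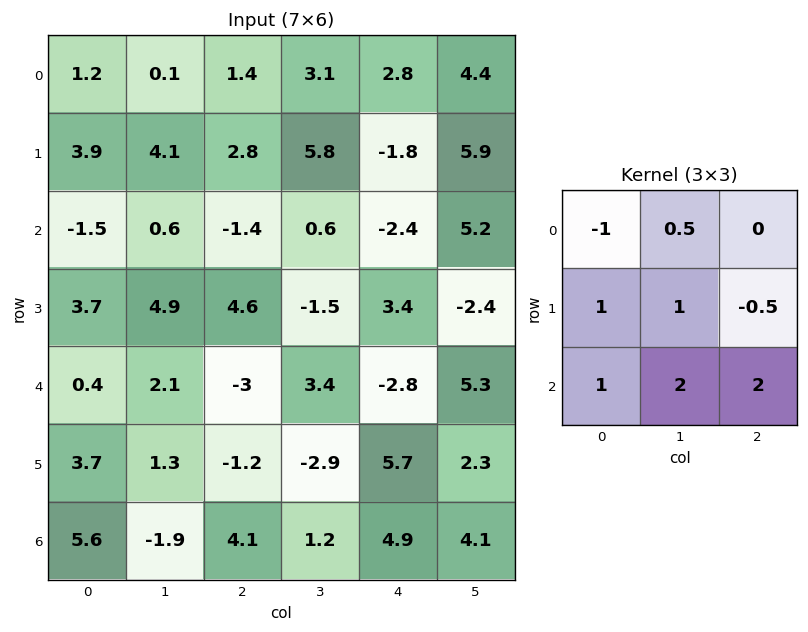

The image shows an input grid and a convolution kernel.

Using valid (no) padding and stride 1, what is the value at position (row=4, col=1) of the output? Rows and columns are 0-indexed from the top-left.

The receptive field on the input at this output position is [2.1 -3 3.4 / 1.3 -1.2 -2.9 / -1.9 4.1 1.2]. Elementwise product with the kernel and sum: 2.1·-1 + -3·0.5 + 1.3·1 + -1.2·1 + -2.9·-0.5 + -1.9·1 + 4.1·2 + 1.2·2.

6.65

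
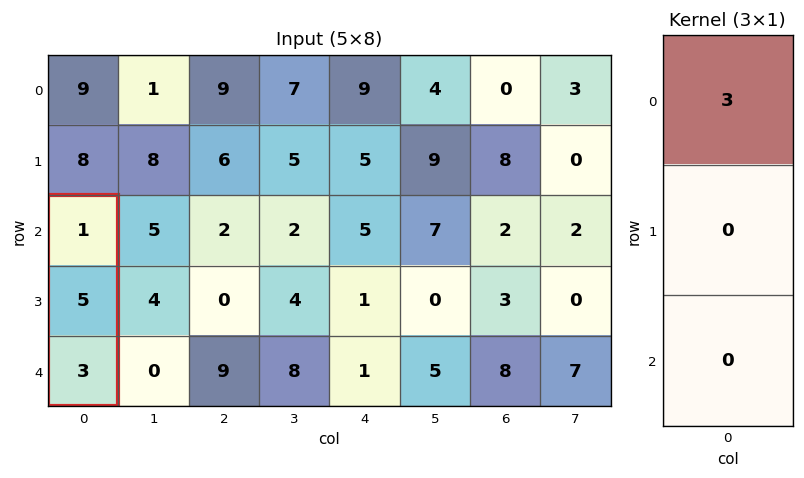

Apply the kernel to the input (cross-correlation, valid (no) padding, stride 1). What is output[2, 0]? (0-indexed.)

The receptive field on the input at this output position is [1 / 5 / 3]. Elementwise product with the kernel and sum: 1·3.

3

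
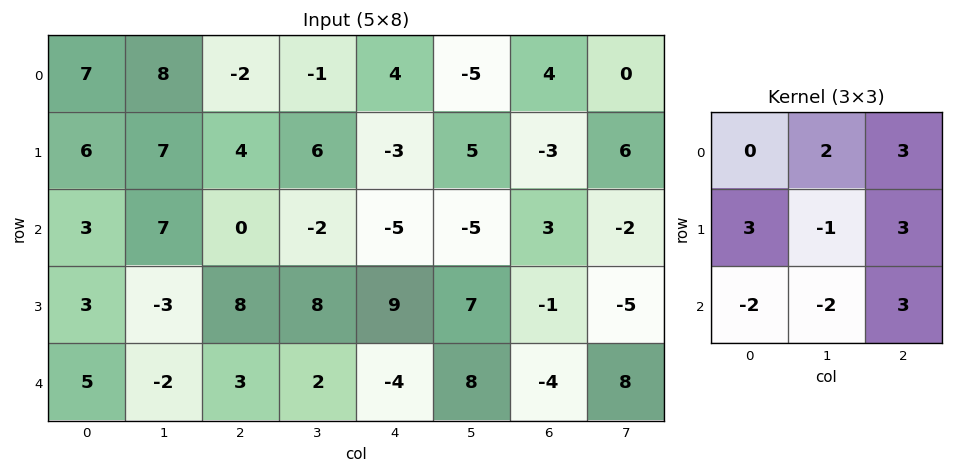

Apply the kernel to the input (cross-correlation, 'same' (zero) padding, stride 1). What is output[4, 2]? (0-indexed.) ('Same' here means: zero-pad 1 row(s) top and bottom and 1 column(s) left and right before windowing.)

The receptive field on the zero-padded input at this output position is [-3 8 8 / -2 3 2 / 0 0 0]. Elementwise product with the kernel and sum: 8·2 + 8·3 + -2·3 + 3·-1 + 2·3 + 0·-2 + 0·-2 + 0·3.

37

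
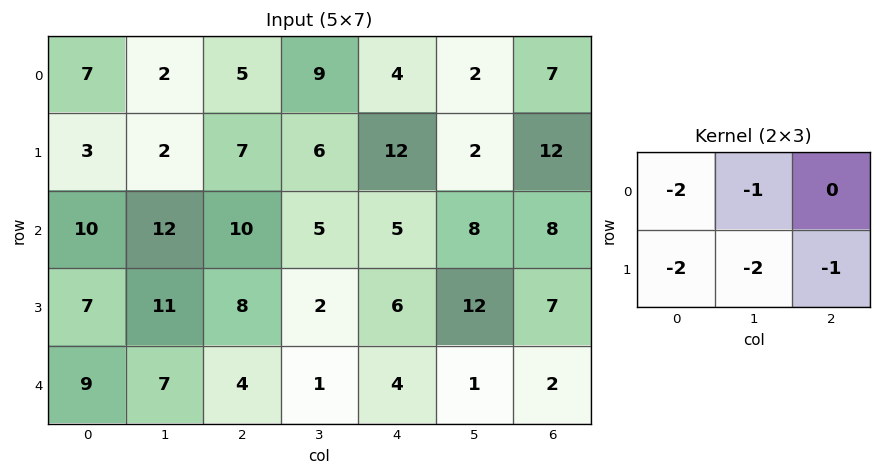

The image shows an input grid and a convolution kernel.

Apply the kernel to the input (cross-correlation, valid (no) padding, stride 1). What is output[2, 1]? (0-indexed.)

The receptive field on the input at this output position is [12 10 5 / 11 8 2]. Elementwise product with the kernel and sum: 12·-2 + 10·-1 + 11·-2 + 8·-2 + 2·-1.

-74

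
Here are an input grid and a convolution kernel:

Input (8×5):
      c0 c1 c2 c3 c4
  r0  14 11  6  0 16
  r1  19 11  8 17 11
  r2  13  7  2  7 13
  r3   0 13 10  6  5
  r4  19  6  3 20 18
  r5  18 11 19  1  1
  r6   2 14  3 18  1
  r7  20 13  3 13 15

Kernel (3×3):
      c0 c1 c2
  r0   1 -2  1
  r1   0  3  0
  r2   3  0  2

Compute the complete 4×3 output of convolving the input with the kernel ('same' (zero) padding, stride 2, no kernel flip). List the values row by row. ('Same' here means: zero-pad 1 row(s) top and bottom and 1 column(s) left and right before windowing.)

Output[0,0]: The receptive field on the zero-padded input at this output position is [0 0 0 / 0 14 11 / 0 19 11]. Elementwise product with the kernel and sum: 0·1 + 0·-2 + 0·1 + 14·3 + 0·3 + 11·2.
Output[0,1]: The receptive field on the zero-padded input at this output position is [0 0 0 / 11 6 0 / 11 8 17]. Elementwise product with the kernel and sum: 0·1 + 0·-2 + 0·1 + 6·3 + 11·3 + 17·2.

64 85 99
38 69 52
92 43 53
7 48 41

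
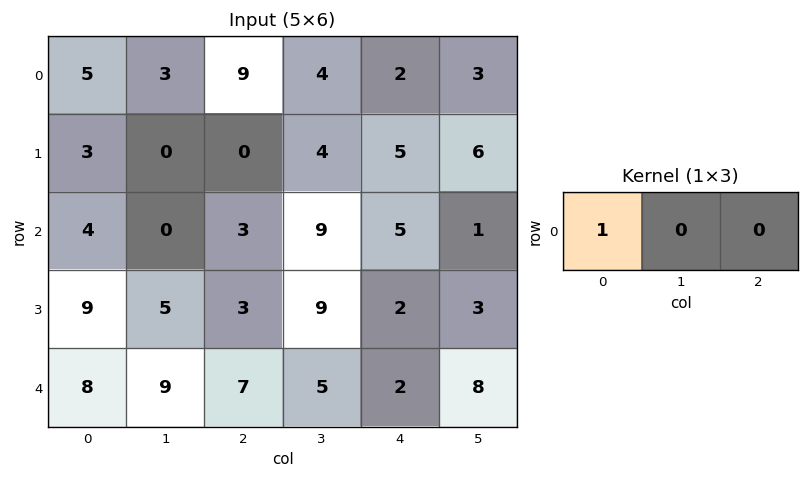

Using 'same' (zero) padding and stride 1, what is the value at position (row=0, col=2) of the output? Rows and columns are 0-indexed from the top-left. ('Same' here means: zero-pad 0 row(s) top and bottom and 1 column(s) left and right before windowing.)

3

The receptive field on the zero-padded input at this output position is [3 9 4]. Elementwise product with the kernel and sum: 3·1.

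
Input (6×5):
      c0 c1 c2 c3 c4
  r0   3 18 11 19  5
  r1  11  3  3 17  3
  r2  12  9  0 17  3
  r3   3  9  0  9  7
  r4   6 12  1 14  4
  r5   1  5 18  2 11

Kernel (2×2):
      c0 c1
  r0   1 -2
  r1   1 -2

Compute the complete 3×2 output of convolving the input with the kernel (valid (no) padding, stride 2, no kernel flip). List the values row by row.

-28 -58
-21 -52
-27 -13

Output[0,0]: The receptive field on the input at this output position is [3 18 / 11 3]. Elementwise product with the kernel and sum: 3·1 + 18·-2 + 11·1 + 3·-2.
Output[0,1]: The receptive field on the input at this output position is [11 19 / 3 17]. Elementwise product with the kernel and sum: 11·1 + 19·-2 + 3·1 + 17·-2.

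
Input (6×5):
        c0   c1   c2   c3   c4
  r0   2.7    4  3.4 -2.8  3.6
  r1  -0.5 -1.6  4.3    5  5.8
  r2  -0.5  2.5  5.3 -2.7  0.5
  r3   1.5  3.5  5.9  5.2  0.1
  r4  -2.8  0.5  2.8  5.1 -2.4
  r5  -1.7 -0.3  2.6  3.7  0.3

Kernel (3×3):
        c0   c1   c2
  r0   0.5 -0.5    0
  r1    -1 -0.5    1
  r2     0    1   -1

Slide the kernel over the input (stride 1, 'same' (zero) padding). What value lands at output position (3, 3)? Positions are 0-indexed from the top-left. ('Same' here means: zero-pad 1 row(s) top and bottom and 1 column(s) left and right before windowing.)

3.1

The receptive field on the zero-padded input at this output position is [5.3 -2.7 0.5 / 5.9 5.2 0.1 / 2.8 5.1 -2.4]. Elementwise product with the kernel and sum: 5.3·0.5 + -2.7·-0.5 + 5.9·-1 + 5.2·-0.5 + 0.1·1 + 5.1·1 + -2.4·-1.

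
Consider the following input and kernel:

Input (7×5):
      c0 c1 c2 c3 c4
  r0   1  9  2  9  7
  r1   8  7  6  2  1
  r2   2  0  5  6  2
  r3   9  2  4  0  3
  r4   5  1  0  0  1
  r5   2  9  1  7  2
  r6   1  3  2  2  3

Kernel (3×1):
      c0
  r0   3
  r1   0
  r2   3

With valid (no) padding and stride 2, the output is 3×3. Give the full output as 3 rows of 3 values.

Output[0,0]: The receptive field on the input at this output position is [1 / 8 / 2]. Elementwise product with the kernel and sum: 1·3 + 2·3.
Output[0,1]: The receptive field on the input at this output position is [2 / 6 / 5]. Elementwise product with the kernel and sum: 2·3 + 5·3.

9 21 27
21 15 9
18 6 12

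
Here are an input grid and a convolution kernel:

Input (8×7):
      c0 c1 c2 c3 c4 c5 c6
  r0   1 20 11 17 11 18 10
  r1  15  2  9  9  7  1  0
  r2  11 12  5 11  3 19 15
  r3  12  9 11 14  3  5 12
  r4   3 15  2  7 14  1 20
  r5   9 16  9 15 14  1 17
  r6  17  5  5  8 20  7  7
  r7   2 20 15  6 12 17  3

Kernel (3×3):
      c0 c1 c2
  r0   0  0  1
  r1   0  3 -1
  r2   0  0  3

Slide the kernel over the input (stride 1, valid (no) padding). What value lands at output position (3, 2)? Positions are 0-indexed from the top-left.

The receptive field on the input at this output position is [11 14 3 / 2 7 14 / 9 15 14]. Elementwise product with the kernel and sum: 3·1 + 7·3 + 14·-1 + 14·3.

52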